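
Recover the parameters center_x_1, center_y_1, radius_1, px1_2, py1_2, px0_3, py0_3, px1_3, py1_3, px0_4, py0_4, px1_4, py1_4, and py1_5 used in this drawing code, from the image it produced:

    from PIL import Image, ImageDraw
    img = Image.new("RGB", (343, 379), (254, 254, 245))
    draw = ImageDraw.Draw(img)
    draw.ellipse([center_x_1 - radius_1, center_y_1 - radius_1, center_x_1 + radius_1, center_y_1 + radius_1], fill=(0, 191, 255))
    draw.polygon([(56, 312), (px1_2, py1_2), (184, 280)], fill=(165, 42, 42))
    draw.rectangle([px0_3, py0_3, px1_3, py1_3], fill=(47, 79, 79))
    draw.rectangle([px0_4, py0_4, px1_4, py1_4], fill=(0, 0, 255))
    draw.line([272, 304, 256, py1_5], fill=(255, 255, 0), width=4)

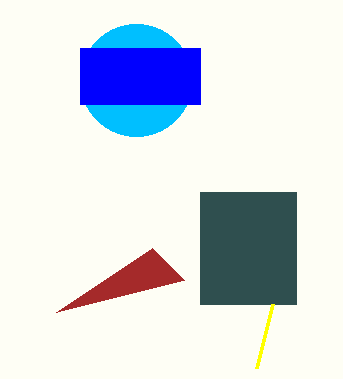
center_x_1 = 136, center_y_1 = 80, radius_1 = 56, px1_2 = 152, py1_2 = 248, px0_3 = 200, py0_3 = 192, px1_3 = 296, py1_3 = 304, px0_4 = 80, py0_4 = 48, px1_4 = 200, py1_4 = 104, py1_5 = 368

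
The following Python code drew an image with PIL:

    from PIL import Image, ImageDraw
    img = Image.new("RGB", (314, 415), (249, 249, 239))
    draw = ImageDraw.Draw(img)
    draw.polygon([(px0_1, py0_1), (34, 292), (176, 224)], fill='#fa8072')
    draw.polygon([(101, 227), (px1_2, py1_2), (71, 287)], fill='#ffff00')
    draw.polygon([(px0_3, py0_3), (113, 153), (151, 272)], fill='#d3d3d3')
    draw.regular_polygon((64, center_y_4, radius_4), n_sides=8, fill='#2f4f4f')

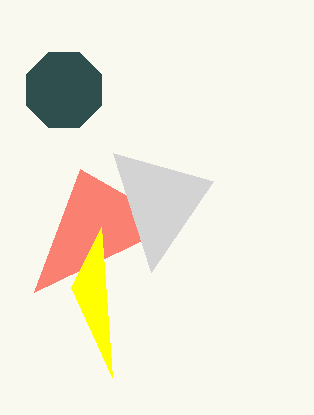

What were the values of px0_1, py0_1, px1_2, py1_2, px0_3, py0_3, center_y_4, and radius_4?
px0_1 = 80, py0_1 = 169, px1_2 = 112, py1_2 = 377, px0_3 = 213, py0_3 = 181, center_y_4 = 90, radius_4 = 41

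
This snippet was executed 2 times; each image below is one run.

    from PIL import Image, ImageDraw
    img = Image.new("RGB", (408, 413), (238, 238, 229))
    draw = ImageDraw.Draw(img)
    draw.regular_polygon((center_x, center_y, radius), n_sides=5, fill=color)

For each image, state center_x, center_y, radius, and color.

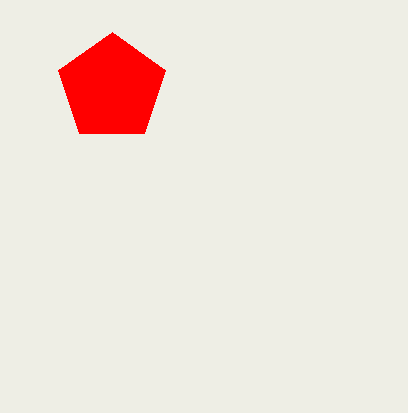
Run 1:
center_x = 112
center_y = 88
radius = 56
color = 'red'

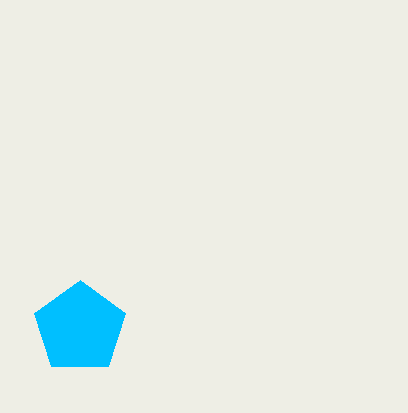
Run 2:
center_x = 80; center_y = 328; radius = 48; color = 'deepskyblue'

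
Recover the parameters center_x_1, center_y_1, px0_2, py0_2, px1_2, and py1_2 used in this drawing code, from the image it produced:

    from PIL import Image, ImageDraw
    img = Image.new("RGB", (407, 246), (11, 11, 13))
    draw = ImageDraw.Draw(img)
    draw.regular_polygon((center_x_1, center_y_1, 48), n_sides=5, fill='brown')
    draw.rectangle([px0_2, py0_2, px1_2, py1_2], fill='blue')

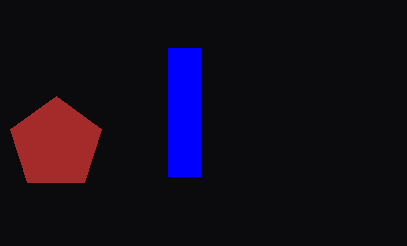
center_x_1 = 56
center_y_1 = 144
px0_2 = 168
py0_2 = 48
px1_2 = 200
py1_2 = 176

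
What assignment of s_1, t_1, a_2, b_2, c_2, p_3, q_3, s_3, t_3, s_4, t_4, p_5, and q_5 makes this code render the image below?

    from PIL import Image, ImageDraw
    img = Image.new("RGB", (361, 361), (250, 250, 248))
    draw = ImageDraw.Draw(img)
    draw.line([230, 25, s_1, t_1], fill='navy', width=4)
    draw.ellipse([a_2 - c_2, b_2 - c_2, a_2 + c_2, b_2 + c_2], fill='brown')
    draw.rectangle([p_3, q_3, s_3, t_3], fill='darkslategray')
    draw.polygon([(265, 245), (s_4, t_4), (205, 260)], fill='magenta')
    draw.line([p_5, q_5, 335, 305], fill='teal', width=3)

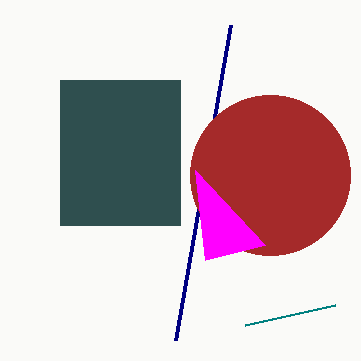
s_1 = 175; t_1 = 340; a_2 = 270; b_2 = 175; c_2 = 80; p_3 = 60; q_3 = 80; s_3 = 180; t_3 = 225; s_4 = 195; t_4 = 170; p_5 = 245; q_5 = 325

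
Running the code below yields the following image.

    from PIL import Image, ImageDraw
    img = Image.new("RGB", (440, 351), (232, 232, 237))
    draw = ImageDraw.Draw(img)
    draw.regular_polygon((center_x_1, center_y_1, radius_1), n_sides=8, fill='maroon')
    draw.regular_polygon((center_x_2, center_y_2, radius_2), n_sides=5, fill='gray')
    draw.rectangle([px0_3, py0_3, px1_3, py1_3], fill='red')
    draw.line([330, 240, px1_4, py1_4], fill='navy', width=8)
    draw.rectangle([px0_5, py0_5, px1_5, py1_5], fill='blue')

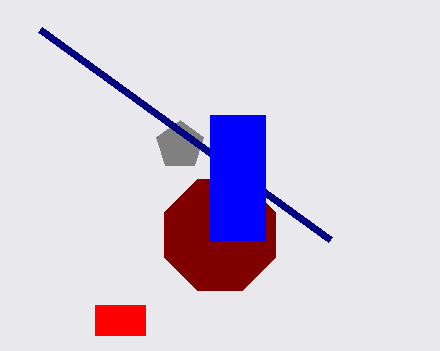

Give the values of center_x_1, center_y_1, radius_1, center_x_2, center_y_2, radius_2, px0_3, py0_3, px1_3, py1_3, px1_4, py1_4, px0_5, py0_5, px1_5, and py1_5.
center_x_1 = 220; center_y_1 = 235; radius_1 = 60; center_x_2 = 180; center_y_2 = 145; radius_2 = 25; px0_3 = 95; py0_3 = 305; px1_3 = 145; py1_3 = 335; px1_4 = 40; py1_4 = 30; px0_5 = 210; py0_5 = 115; px1_5 = 265; py1_5 = 240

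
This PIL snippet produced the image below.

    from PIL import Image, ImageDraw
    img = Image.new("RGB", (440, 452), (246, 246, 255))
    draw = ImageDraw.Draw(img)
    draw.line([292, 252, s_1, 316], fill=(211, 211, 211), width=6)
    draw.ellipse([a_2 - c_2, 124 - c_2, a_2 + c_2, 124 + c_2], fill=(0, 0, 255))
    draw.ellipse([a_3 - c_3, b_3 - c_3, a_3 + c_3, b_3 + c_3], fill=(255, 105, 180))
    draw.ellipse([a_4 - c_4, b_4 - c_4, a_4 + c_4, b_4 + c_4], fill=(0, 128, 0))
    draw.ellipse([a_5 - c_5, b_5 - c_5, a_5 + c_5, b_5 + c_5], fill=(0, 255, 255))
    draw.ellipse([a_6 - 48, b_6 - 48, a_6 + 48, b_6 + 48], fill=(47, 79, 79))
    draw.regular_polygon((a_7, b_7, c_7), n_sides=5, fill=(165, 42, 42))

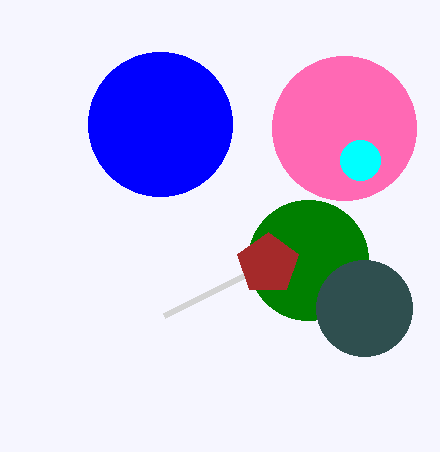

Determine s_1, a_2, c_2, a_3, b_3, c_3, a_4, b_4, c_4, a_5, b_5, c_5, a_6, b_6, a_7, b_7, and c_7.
s_1 = 164, a_2 = 160, c_2 = 72, a_3 = 344, b_3 = 128, c_3 = 72, a_4 = 308, b_4 = 260, c_4 = 60, a_5 = 360, b_5 = 160, c_5 = 20, a_6 = 364, b_6 = 308, a_7 = 268, b_7 = 264, c_7 = 32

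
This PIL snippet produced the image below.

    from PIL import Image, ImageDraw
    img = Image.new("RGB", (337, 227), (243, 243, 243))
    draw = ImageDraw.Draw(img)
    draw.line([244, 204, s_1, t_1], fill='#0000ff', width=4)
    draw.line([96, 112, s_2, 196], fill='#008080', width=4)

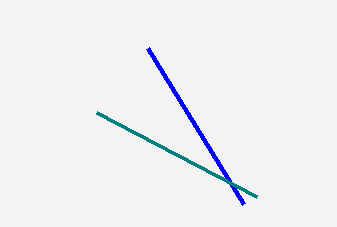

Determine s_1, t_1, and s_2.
s_1 = 148
t_1 = 48
s_2 = 256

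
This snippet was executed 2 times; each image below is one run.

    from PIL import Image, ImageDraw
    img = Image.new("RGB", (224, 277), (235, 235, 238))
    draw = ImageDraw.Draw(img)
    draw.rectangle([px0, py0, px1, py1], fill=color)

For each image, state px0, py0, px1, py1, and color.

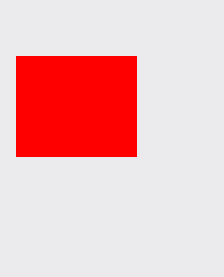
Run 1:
px0 = 16; py0 = 56; px1 = 136; py1 = 156; color = 'red'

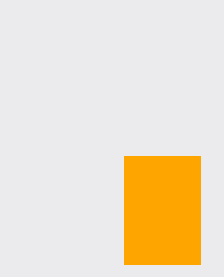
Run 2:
px0 = 124, py0 = 156, px1 = 200, py1 = 264, color = 'orange'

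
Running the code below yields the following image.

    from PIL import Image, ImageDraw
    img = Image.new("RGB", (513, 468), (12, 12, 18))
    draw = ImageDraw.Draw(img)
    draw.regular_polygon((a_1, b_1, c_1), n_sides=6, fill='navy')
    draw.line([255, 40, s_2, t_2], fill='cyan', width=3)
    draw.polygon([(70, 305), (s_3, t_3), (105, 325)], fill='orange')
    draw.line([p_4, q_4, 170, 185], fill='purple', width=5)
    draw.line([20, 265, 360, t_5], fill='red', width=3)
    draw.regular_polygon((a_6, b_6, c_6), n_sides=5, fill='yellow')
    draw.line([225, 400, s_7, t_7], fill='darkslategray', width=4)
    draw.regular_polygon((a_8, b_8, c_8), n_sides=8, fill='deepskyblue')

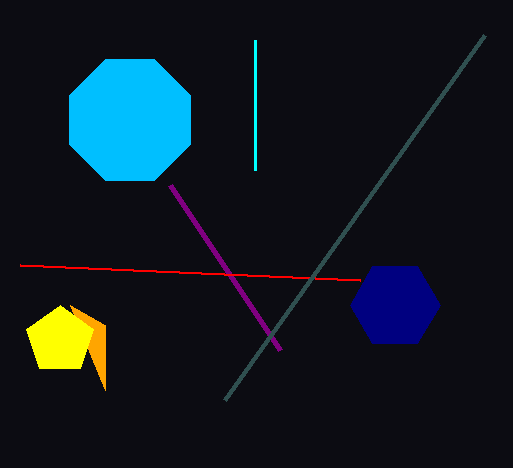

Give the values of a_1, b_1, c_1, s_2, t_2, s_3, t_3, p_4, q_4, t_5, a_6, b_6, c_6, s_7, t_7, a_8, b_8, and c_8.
a_1 = 395
b_1 = 305
c_1 = 45
s_2 = 255
t_2 = 170
s_3 = 105
t_3 = 390
p_4 = 280
q_4 = 350
t_5 = 280
a_6 = 60
b_6 = 340
c_6 = 35
s_7 = 485
t_7 = 35
a_8 = 130
b_8 = 120
c_8 = 65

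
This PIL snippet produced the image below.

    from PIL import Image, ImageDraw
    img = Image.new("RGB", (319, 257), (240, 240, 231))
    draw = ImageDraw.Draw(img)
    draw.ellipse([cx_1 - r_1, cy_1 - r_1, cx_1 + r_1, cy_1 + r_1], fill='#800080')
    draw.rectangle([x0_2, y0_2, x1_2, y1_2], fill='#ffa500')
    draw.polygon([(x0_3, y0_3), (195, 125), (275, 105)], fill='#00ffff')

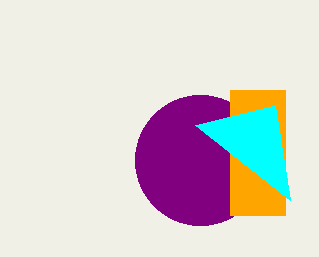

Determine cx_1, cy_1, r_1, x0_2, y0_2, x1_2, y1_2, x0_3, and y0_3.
cx_1 = 200
cy_1 = 160
r_1 = 65
x0_2 = 230
y0_2 = 90
x1_2 = 285
y1_2 = 215
x0_3 = 290
y0_3 = 200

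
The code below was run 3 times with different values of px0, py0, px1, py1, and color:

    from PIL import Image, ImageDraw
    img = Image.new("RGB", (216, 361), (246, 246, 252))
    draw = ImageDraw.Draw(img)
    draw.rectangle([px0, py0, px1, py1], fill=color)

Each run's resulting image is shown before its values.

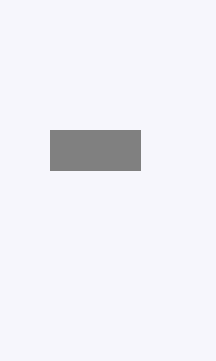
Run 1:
px0 = 50, py0 = 130, px1 = 140, py1 = 170, color = 'gray'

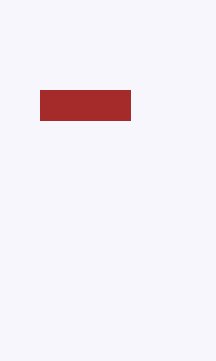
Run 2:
px0 = 40, py0 = 90, px1 = 130, py1 = 120, color = 'brown'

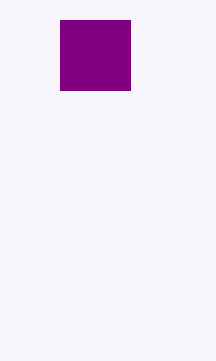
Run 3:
px0 = 60; py0 = 20; px1 = 130; py1 = 90; color = 'purple'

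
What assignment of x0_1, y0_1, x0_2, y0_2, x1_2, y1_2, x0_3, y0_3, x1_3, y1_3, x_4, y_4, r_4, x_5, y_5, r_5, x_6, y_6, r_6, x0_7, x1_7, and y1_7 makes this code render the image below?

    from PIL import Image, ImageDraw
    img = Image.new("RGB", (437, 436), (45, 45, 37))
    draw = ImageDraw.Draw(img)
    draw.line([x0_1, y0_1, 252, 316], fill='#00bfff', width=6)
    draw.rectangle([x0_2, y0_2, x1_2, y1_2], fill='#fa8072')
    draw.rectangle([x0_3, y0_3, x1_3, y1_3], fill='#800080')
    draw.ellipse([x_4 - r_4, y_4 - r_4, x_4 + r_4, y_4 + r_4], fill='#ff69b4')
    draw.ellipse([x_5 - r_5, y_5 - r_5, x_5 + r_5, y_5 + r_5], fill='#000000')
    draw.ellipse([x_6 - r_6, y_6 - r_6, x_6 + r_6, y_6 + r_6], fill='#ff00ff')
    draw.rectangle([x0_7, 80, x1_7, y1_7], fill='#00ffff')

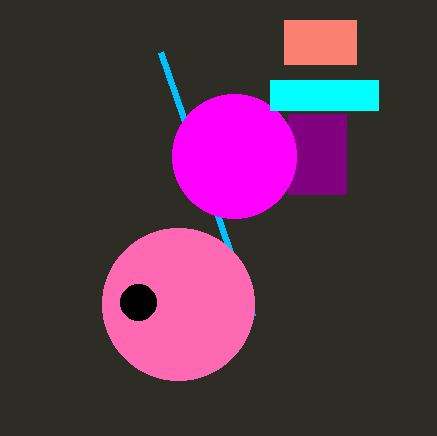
x0_1 = 160, y0_1 = 52, x0_2 = 284, y0_2 = 20, x1_2 = 356, y1_2 = 64, x0_3 = 288, y0_3 = 114, x1_3 = 346, y1_3 = 194, x_4 = 178, y_4 = 304, r_4 = 76, x_5 = 138, y_5 = 302, r_5 = 18, x_6 = 234, y_6 = 156, r_6 = 62, x0_7 = 270, x1_7 = 378, y1_7 = 110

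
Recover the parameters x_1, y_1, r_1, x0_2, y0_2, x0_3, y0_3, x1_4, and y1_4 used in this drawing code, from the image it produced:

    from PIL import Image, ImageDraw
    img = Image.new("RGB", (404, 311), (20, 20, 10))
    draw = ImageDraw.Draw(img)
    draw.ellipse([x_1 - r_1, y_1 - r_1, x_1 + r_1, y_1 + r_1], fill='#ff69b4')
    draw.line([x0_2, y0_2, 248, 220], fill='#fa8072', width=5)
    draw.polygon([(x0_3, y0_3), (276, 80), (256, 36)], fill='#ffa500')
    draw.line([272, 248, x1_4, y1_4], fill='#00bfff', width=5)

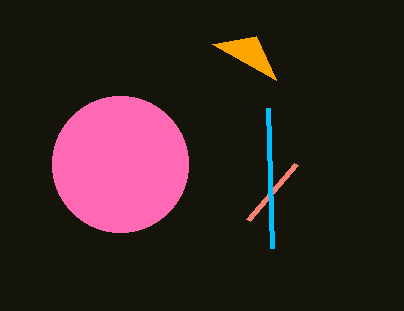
x_1 = 120, y_1 = 164, r_1 = 68, x0_2 = 296, y0_2 = 164, x0_3 = 212, y0_3 = 44, x1_4 = 268, y1_4 = 108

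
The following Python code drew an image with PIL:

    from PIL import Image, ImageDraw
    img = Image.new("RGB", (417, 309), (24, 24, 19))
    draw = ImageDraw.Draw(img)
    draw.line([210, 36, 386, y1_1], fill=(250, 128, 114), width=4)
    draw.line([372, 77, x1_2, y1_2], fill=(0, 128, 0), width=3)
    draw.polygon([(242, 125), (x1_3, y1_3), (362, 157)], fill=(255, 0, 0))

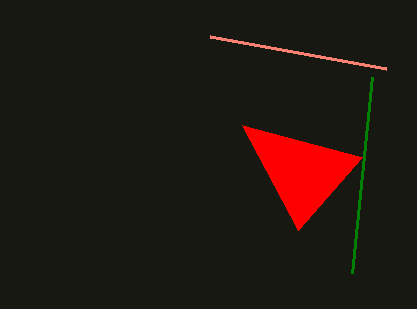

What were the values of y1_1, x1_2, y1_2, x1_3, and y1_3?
y1_1 = 68
x1_2 = 352
y1_2 = 273
x1_3 = 298
y1_3 = 230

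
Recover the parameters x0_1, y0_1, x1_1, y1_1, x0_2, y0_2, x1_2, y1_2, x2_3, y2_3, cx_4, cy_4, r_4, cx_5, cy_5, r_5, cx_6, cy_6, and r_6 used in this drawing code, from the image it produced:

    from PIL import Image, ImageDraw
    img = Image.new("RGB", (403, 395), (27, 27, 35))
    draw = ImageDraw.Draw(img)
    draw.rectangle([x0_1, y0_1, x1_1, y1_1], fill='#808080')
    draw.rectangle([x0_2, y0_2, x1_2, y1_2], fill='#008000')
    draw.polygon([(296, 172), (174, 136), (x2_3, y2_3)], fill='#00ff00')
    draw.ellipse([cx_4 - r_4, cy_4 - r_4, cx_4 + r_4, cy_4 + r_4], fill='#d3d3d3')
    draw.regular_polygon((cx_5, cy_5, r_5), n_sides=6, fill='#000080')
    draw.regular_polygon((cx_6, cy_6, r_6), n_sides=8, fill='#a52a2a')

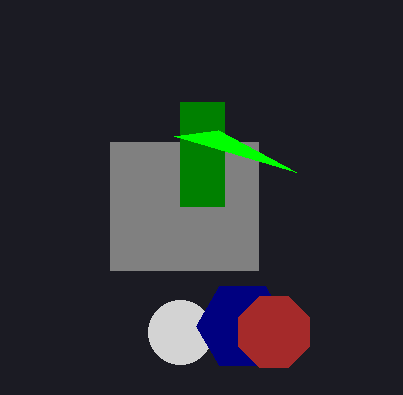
x0_1 = 110
y0_1 = 142
x1_1 = 258
y1_1 = 270
x0_2 = 180
y0_2 = 102
x1_2 = 224
y1_2 = 206
x2_3 = 218
y2_3 = 130
cx_4 = 180
cy_4 = 332
r_4 = 32
cx_5 = 242
cy_5 = 326
r_5 = 46
cx_6 = 274
cy_6 = 332
r_6 = 38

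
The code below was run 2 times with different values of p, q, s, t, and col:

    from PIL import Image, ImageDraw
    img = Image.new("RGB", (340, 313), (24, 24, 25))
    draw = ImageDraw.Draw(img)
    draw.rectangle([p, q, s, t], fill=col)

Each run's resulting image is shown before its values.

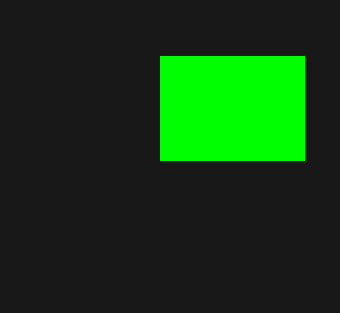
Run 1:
p = 160, q = 56, s = 304, t = 160, col = 'lime'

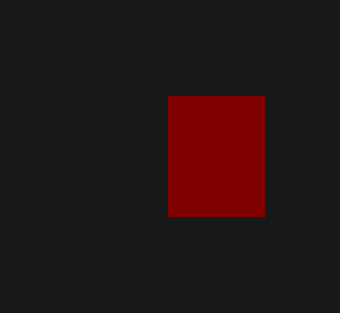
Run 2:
p = 168
q = 96
s = 264
t = 216
col = 'maroon'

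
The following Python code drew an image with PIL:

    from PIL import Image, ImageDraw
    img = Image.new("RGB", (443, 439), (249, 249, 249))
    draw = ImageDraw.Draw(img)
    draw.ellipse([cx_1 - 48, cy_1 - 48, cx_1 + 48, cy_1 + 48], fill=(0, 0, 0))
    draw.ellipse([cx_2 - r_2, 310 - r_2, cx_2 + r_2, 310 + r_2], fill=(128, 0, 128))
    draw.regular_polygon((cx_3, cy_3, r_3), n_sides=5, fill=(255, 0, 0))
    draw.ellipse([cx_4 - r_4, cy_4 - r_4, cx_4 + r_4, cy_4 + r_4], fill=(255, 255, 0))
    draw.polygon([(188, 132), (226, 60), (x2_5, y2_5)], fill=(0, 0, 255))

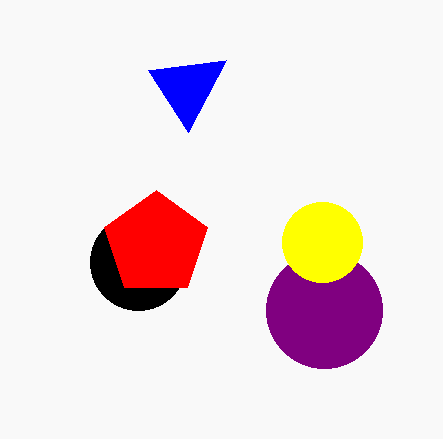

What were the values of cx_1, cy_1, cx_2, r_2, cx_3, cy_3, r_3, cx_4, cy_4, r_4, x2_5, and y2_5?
cx_1 = 138
cy_1 = 262
cx_2 = 324
r_2 = 58
cx_3 = 156
cy_3 = 244
r_3 = 54
cx_4 = 322
cy_4 = 242
r_4 = 40
x2_5 = 148
y2_5 = 70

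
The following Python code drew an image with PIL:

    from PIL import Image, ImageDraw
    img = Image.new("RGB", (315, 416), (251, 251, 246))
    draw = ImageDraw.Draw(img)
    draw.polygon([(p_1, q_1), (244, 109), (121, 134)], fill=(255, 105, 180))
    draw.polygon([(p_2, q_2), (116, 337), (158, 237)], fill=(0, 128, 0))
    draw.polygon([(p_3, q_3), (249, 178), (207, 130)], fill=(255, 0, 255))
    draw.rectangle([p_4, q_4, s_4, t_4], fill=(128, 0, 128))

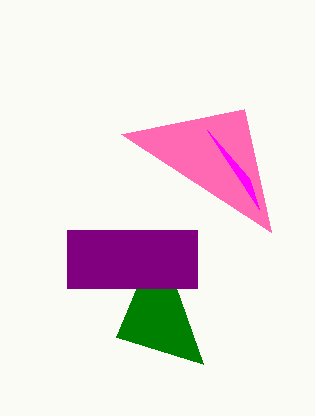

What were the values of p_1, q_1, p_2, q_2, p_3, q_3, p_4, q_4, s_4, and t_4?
p_1 = 271
q_1 = 232
p_2 = 203
q_2 = 364
p_3 = 259
q_3 = 209
p_4 = 67
q_4 = 230
s_4 = 197
t_4 = 288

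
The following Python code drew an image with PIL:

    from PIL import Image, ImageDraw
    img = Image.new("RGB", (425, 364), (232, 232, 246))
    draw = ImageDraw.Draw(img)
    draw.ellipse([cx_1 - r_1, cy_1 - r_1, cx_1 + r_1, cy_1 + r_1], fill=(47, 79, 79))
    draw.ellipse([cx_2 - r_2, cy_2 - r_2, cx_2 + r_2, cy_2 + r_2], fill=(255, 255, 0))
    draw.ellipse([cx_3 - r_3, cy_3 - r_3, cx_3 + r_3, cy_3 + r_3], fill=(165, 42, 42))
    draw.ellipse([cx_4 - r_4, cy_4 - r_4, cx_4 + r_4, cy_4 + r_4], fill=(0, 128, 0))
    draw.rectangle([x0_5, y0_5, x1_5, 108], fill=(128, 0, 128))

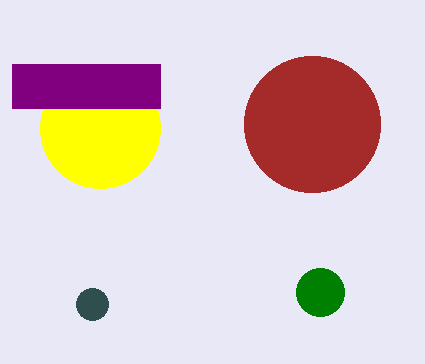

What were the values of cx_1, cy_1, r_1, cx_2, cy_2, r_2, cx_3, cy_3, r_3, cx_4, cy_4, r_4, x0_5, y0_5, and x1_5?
cx_1 = 92, cy_1 = 304, r_1 = 16, cx_2 = 100, cy_2 = 128, r_2 = 60, cx_3 = 312, cy_3 = 124, r_3 = 68, cx_4 = 320, cy_4 = 292, r_4 = 24, x0_5 = 12, y0_5 = 64, x1_5 = 160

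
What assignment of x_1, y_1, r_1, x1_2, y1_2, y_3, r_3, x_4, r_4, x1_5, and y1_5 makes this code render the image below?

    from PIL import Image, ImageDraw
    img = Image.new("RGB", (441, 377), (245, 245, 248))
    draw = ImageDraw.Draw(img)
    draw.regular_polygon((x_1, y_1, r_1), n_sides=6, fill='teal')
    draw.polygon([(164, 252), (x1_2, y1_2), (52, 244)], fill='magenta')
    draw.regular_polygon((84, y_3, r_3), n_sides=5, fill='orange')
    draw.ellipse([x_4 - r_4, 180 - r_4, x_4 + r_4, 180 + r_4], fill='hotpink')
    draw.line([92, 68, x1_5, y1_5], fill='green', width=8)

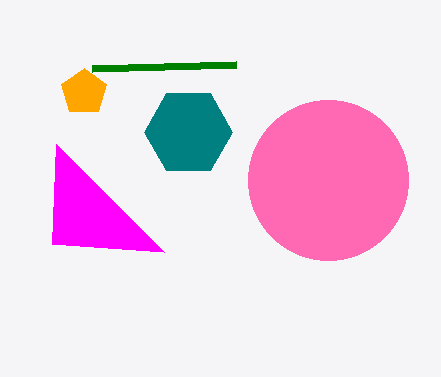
x_1 = 188, y_1 = 132, r_1 = 44, x1_2 = 56, y1_2 = 144, y_3 = 92, r_3 = 24, x_4 = 328, r_4 = 80, x1_5 = 236, y1_5 = 64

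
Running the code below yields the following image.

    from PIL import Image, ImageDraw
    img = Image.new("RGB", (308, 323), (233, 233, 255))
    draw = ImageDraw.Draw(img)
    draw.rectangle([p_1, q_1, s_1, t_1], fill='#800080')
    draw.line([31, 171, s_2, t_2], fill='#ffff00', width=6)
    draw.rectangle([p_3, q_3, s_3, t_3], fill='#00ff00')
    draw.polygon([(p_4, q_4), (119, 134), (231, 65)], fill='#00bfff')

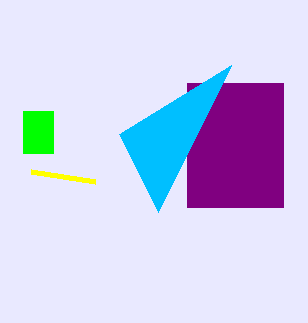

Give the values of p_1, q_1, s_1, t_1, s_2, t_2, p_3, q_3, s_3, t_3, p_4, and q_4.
p_1 = 187, q_1 = 83, s_1 = 283, t_1 = 207, s_2 = 95, t_2 = 181, p_3 = 23, q_3 = 111, s_3 = 53, t_3 = 153, p_4 = 158, q_4 = 212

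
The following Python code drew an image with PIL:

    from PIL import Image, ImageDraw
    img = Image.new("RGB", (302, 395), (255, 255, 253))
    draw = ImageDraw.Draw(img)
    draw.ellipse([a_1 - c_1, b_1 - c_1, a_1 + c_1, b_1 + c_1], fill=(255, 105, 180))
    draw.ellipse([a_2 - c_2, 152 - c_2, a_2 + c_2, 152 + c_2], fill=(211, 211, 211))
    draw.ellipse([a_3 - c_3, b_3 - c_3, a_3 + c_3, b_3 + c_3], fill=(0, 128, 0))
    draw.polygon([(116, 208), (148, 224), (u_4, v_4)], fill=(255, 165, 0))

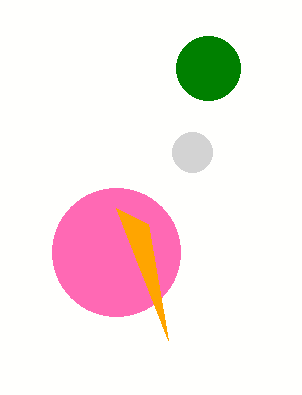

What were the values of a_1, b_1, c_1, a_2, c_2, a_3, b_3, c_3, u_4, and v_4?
a_1 = 116, b_1 = 252, c_1 = 64, a_2 = 192, c_2 = 20, a_3 = 208, b_3 = 68, c_3 = 32, u_4 = 168, v_4 = 340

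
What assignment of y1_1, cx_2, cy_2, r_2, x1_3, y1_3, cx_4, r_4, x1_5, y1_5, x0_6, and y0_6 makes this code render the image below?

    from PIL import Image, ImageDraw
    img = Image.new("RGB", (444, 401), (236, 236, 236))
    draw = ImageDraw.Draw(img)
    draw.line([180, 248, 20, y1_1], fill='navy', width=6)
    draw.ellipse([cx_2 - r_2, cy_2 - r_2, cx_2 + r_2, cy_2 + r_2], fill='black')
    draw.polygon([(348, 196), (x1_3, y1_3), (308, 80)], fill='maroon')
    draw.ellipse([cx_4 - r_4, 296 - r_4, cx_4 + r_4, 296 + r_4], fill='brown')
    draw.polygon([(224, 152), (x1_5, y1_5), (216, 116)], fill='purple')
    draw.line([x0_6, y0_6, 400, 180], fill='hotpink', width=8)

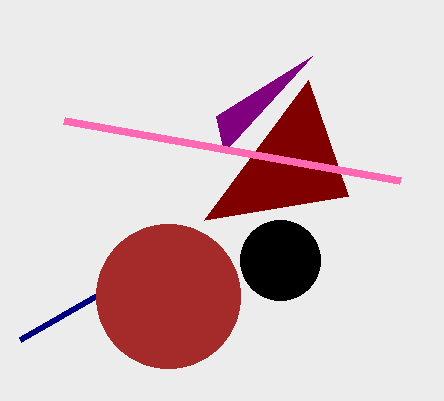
y1_1 = 340; cx_2 = 280; cy_2 = 260; r_2 = 40; x1_3 = 204; y1_3 = 220; cx_4 = 168; r_4 = 72; x1_5 = 312; y1_5 = 56; x0_6 = 64; y0_6 = 120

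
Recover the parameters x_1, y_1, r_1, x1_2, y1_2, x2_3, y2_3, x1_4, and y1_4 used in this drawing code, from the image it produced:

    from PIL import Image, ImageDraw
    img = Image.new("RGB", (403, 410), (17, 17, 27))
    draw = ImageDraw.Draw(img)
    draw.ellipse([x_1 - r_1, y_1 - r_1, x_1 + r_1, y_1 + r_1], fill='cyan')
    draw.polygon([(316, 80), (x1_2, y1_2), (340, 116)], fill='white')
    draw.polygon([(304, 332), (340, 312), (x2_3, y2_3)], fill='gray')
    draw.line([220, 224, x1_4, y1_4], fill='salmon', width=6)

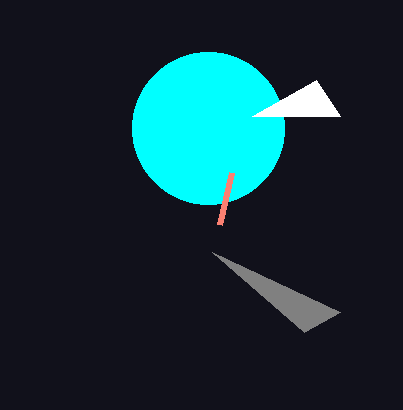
x_1 = 208, y_1 = 128, r_1 = 76, x1_2 = 252, y1_2 = 116, x2_3 = 212, y2_3 = 252, x1_4 = 232, y1_4 = 172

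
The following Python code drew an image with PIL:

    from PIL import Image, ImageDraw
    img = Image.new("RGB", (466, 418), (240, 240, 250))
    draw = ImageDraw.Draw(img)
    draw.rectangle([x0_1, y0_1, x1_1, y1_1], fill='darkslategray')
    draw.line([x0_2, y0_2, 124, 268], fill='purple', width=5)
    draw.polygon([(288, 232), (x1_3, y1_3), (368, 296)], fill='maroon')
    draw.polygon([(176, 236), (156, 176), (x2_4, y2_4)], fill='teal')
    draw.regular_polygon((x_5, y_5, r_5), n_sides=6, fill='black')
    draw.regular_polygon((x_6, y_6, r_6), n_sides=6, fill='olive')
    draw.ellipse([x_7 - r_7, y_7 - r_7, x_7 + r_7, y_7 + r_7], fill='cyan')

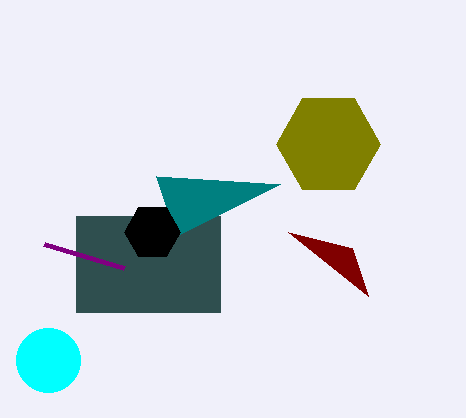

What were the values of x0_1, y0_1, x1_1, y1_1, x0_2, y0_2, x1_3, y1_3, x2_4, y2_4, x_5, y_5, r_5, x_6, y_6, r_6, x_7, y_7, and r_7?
x0_1 = 76
y0_1 = 216
x1_1 = 220
y1_1 = 312
x0_2 = 44
y0_2 = 244
x1_3 = 352
y1_3 = 248
x2_4 = 280
y2_4 = 184
x_5 = 152
y_5 = 232
r_5 = 28
x_6 = 328
y_6 = 144
r_6 = 52
x_7 = 48
y_7 = 360
r_7 = 32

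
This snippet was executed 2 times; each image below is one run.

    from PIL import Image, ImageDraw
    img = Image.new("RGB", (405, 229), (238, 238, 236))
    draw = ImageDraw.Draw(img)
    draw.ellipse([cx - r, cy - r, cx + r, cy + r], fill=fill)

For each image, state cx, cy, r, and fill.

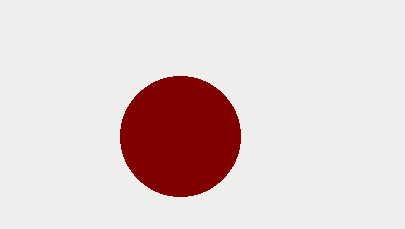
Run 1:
cx = 180
cy = 136
r = 60
fill = 'maroon'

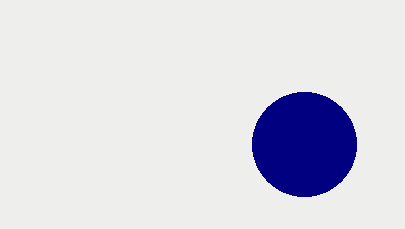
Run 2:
cx = 304
cy = 144
r = 52
fill = 'navy'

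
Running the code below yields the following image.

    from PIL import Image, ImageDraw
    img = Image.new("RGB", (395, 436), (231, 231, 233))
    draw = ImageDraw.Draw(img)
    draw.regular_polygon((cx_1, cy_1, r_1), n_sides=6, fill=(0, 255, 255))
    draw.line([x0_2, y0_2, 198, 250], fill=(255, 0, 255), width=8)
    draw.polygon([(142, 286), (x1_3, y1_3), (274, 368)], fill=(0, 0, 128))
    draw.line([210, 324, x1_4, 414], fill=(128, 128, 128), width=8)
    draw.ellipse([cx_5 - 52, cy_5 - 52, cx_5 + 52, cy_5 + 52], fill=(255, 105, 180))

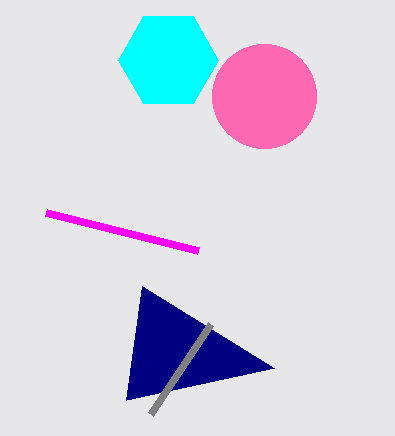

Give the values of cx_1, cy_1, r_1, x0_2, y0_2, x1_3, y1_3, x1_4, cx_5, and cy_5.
cx_1 = 168; cy_1 = 60; r_1 = 50; x0_2 = 46; y0_2 = 212; x1_3 = 126; y1_3 = 400; x1_4 = 150; cx_5 = 264; cy_5 = 96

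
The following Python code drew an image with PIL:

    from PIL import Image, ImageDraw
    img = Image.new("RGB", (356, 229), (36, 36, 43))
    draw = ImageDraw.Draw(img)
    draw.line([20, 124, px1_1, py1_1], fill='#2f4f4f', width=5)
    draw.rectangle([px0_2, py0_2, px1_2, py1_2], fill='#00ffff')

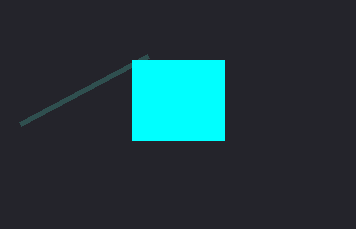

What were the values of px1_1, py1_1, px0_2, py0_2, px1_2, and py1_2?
px1_1 = 148; py1_1 = 56; px0_2 = 132; py0_2 = 60; px1_2 = 224; py1_2 = 140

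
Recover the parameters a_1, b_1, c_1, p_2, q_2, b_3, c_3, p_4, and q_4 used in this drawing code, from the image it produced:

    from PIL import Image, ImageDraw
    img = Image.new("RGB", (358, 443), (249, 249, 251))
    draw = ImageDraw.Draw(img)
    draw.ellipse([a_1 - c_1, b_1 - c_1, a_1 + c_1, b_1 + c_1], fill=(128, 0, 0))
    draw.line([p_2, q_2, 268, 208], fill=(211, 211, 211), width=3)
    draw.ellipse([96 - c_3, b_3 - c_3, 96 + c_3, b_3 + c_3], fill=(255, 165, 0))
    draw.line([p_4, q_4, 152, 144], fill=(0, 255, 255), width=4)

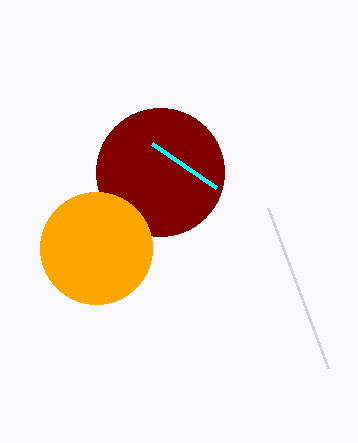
a_1 = 160, b_1 = 172, c_1 = 64, p_2 = 328, q_2 = 368, b_3 = 248, c_3 = 56, p_4 = 216, q_4 = 188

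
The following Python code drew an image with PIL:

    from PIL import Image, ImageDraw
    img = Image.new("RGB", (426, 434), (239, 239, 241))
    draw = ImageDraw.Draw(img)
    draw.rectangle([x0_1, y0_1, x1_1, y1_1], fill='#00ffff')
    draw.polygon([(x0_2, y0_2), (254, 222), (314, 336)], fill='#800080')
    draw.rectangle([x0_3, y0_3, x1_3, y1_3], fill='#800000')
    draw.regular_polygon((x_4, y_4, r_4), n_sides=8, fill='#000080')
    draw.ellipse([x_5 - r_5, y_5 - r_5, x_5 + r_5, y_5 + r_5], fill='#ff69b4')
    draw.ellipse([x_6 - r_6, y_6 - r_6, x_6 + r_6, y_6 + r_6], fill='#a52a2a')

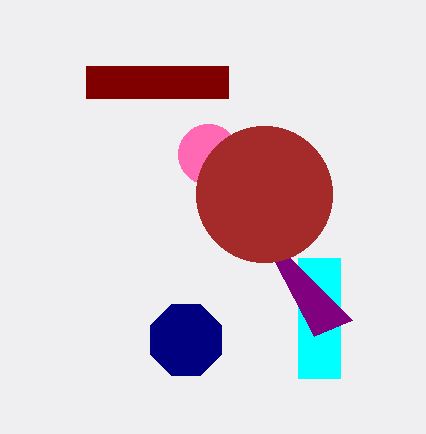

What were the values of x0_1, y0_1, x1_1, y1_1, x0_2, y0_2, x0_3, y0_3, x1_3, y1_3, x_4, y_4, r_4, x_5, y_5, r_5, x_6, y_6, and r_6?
x0_1 = 298
y0_1 = 258
x1_1 = 340
y1_1 = 378
x0_2 = 352
y0_2 = 320
x0_3 = 86
y0_3 = 66
x1_3 = 228
y1_3 = 98
x_4 = 186
y_4 = 340
r_4 = 38
x_5 = 208
y_5 = 154
r_5 = 30
x_6 = 264
y_6 = 194
r_6 = 68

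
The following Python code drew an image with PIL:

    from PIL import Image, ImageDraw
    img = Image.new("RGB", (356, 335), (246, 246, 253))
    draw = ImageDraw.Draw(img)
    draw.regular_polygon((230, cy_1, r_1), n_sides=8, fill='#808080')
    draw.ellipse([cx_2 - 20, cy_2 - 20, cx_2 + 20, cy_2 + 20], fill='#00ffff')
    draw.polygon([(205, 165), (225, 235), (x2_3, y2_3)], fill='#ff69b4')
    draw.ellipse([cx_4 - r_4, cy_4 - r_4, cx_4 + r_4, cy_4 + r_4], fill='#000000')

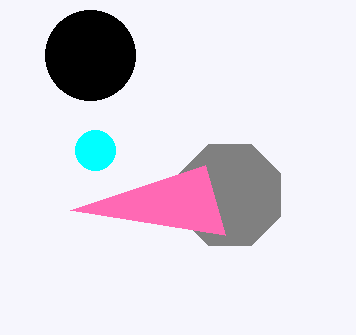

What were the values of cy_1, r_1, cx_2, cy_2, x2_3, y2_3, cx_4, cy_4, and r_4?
cy_1 = 195; r_1 = 55; cx_2 = 95; cy_2 = 150; x2_3 = 70; y2_3 = 210; cx_4 = 90; cy_4 = 55; r_4 = 45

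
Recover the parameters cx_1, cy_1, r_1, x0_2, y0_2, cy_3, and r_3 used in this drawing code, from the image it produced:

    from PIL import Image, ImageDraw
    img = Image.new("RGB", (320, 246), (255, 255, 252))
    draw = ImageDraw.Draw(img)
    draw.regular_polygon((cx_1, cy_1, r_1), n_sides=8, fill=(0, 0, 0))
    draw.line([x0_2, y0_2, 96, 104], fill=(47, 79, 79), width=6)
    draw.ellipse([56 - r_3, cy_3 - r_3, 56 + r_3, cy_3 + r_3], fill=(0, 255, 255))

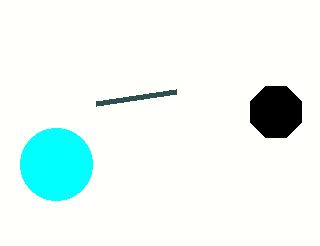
cx_1 = 276
cy_1 = 112
r_1 = 28
x0_2 = 176
y0_2 = 92
cy_3 = 164
r_3 = 36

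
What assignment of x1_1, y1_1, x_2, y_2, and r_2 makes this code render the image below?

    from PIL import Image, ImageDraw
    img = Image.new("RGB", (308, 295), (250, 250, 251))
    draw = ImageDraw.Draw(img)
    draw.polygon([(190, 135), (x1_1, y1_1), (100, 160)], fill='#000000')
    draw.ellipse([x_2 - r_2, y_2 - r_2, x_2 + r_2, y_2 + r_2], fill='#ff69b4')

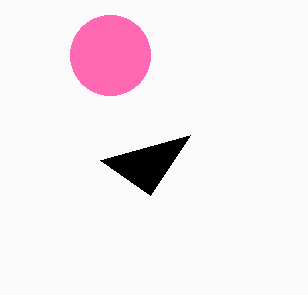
x1_1 = 150; y1_1 = 195; x_2 = 110; y_2 = 55; r_2 = 40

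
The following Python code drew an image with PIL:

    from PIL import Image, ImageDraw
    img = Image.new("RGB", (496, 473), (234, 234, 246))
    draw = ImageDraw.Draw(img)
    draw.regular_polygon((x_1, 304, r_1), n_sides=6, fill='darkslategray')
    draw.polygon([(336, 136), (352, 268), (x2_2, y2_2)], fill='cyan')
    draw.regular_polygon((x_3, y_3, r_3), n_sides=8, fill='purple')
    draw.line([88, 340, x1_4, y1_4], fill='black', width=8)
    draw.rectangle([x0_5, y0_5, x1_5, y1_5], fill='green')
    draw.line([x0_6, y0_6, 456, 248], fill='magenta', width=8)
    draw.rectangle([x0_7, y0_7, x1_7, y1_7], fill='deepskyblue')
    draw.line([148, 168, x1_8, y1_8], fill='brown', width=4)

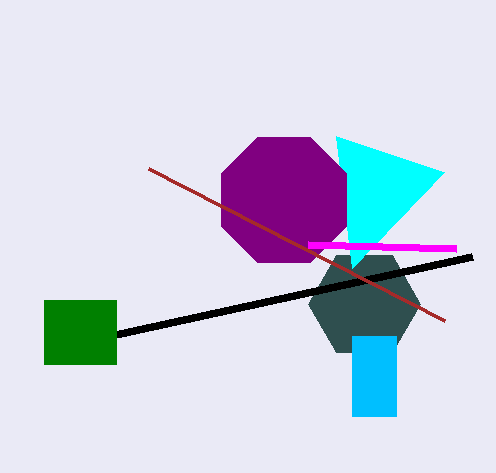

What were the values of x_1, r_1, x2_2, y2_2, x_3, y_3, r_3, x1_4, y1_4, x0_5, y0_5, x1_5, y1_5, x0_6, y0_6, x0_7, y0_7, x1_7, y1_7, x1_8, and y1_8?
x_1 = 364; r_1 = 56; x2_2 = 444; y2_2 = 172; x_3 = 284; y_3 = 200; r_3 = 68; x1_4 = 472; y1_4 = 256; x0_5 = 44; y0_5 = 300; x1_5 = 116; y1_5 = 364; x0_6 = 308; y0_6 = 244; x0_7 = 352; y0_7 = 336; x1_7 = 396; y1_7 = 416; x1_8 = 444; y1_8 = 320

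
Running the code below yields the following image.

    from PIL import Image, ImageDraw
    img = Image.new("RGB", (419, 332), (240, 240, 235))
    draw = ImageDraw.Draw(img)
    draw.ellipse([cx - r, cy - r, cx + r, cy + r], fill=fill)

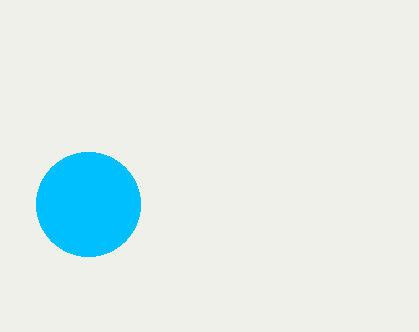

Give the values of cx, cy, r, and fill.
cx = 88, cy = 204, r = 52, fill = 'deepskyblue'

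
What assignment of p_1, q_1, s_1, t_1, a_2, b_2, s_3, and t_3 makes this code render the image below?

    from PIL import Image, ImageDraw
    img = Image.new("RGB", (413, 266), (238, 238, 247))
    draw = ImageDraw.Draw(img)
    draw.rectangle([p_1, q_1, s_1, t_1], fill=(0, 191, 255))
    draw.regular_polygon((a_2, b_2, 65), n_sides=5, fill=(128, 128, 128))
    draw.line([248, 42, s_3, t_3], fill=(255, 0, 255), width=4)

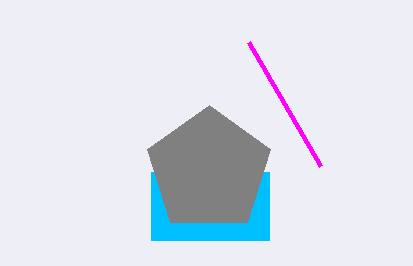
p_1 = 151, q_1 = 172, s_1 = 269, t_1 = 240, a_2 = 209, b_2 = 170, s_3 = 320, t_3 = 166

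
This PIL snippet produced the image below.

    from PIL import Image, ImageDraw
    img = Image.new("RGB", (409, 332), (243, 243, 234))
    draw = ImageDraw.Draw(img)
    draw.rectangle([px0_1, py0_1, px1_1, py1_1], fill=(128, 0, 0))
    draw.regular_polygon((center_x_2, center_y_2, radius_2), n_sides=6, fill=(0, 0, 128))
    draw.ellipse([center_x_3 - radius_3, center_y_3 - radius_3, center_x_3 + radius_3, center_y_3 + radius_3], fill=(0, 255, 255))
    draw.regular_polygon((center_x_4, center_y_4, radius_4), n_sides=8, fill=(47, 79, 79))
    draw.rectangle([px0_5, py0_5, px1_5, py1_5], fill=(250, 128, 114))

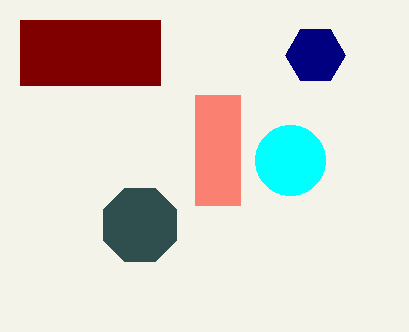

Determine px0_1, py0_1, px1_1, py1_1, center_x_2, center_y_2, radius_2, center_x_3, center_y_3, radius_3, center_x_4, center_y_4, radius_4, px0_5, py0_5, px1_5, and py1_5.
px0_1 = 20; py0_1 = 20; px1_1 = 160; py1_1 = 85; center_x_2 = 315; center_y_2 = 55; radius_2 = 30; center_x_3 = 290; center_y_3 = 160; radius_3 = 35; center_x_4 = 140; center_y_4 = 225; radius_4 = 40; px0_5 = 195; py0_5 = 95; px1_5 = 240; py1_5 = 205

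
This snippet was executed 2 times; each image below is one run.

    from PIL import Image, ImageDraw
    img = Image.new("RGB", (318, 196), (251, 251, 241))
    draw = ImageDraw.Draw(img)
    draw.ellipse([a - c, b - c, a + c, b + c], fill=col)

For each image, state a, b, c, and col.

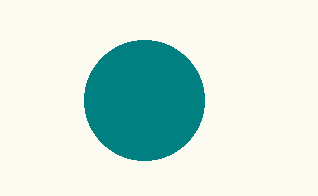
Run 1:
a = 144, b = 100, c = 60, col = 'teal'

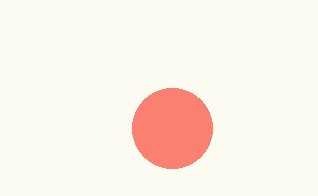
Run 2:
a = 172
b = 128
c = 40
col = 'salmon'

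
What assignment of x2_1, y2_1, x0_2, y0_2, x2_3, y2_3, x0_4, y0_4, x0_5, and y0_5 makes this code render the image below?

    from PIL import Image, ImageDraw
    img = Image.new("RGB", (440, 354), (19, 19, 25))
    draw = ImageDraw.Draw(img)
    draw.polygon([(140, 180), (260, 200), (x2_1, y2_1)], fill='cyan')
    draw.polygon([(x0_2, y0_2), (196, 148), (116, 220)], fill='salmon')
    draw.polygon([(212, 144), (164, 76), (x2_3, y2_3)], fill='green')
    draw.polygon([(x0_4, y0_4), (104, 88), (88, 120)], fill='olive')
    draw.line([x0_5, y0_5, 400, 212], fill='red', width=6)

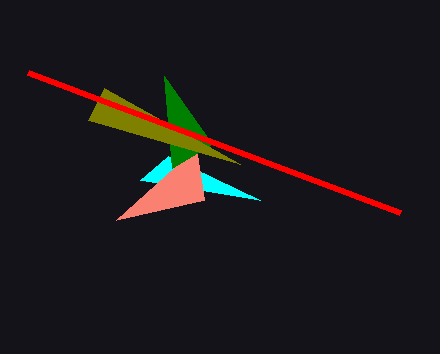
x2_1 = 168; y2_1 = 156; x0_2 = 204; y0_2 = 200; x2_3 = 172; y2_3 = 168; x0_4 = 240; y0_4 = 164; x0_5 = 28; y0_5 = 72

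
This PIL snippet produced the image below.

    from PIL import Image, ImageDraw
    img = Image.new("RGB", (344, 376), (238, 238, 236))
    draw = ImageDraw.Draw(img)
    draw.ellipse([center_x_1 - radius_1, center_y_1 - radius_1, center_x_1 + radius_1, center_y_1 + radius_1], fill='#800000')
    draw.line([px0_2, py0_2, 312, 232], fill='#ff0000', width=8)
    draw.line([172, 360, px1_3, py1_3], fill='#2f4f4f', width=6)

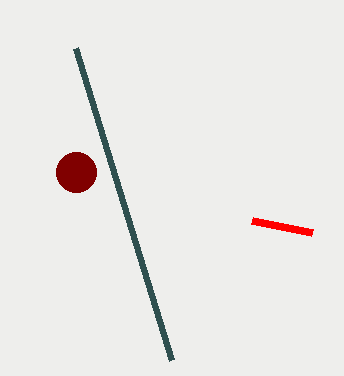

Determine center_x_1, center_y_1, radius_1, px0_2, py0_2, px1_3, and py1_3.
center_x_1 = 76, center_y_1 = 172, radius_1 = 20, px0_2 = 252, py0_2 = 220, px1_3 = 76, py1_3 = 48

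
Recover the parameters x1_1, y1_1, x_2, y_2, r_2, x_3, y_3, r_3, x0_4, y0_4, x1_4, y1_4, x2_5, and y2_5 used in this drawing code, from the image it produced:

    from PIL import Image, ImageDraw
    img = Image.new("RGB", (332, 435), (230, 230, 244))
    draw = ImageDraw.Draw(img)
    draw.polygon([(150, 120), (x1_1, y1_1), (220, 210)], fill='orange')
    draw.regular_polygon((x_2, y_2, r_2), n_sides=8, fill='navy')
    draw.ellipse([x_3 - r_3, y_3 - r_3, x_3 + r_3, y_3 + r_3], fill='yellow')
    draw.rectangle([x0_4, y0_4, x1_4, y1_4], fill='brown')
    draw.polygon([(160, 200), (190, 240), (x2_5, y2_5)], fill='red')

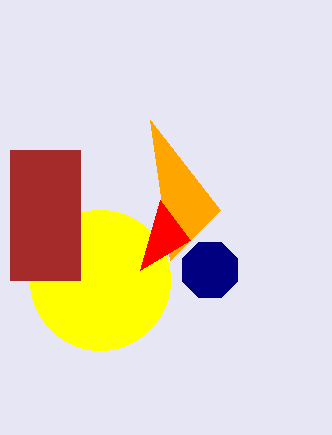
x1_1 = 170, y1_1 = 260, x_2 = 210, y_2 = 270, r_2 = 30, x_3 = 100, y_3 = 280, r_3 = 70, x0_4 = 10, y0_4 = 150, x1_4 = 80, y1_4 = 280, x2_5 = 140, y2_5 = 270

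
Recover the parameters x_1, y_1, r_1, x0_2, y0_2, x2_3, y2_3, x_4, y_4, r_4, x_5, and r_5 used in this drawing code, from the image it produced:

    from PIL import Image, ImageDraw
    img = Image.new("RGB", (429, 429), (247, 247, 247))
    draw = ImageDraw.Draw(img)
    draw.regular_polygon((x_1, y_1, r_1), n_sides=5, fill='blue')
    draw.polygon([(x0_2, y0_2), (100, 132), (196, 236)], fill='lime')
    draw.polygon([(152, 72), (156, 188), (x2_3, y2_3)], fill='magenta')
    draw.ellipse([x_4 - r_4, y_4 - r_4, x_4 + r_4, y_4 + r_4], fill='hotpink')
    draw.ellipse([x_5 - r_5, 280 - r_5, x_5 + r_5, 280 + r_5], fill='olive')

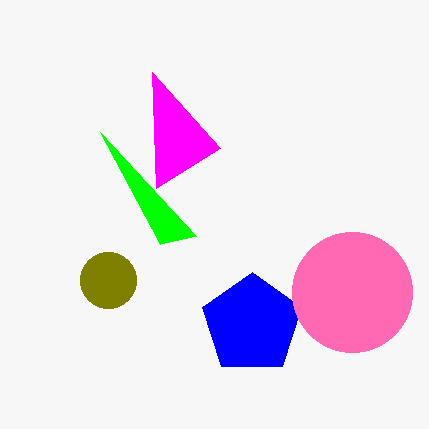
x_1 = 252, y_1 = 324, r_1 = 52, x0_2 = 160, y0_2 = 244, x2_3 = 220, y2_3 = 148, x_4 = 352, y_4 = 292, r_4 = 60, x_5 = 108, r_5 = 28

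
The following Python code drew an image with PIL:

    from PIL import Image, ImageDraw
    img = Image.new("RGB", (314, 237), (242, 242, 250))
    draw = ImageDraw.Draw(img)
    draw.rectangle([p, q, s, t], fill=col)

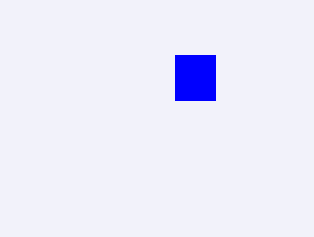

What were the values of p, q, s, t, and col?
p = 175, q = 55, s = 215, t = 100, col = 'blue'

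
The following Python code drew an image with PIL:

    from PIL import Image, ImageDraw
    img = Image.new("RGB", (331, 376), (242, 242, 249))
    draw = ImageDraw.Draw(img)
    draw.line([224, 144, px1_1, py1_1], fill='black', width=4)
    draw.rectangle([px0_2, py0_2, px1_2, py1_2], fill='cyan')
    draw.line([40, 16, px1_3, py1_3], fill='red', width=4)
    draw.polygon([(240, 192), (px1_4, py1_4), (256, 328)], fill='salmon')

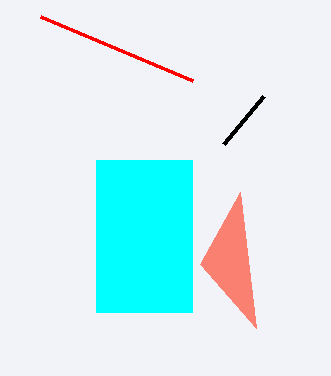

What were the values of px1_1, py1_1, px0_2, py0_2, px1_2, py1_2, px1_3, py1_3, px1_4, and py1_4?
px1_1 = 264; py1_1 = 96; px0_2 = 96; py0_2 = 160; px1_2 = 192; py1_2 = 312; px1_3 = 192; py1_3 = 80; px1_4 = 200; py1_4 = 264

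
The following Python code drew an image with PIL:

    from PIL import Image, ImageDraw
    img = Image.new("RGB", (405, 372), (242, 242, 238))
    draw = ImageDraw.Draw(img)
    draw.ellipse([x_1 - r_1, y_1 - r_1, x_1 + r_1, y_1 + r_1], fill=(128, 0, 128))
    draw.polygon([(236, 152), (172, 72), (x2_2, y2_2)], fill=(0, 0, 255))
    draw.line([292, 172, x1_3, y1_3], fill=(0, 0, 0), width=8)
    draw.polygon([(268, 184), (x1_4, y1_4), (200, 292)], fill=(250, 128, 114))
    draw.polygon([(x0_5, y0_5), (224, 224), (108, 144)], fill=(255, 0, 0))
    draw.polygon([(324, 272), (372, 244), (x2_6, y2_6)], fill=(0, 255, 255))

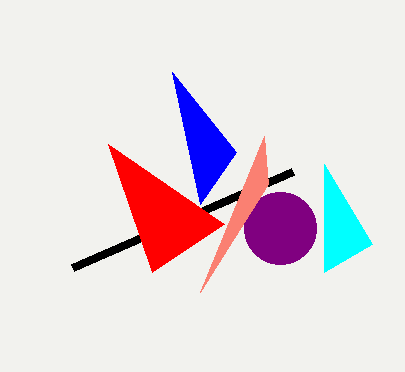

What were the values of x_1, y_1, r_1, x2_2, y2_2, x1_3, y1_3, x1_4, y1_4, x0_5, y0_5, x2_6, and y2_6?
x_1 = 280; y_1 = 228; r_1 = 36; x2_2 = 200; y2_2 = 204; x1_3 = 72; y1_3 = 268; x1_4 = 264; y1_4 = 136; x0_5 = 152; y0_5 = 272; x2_6 = 324; y2_6 = 164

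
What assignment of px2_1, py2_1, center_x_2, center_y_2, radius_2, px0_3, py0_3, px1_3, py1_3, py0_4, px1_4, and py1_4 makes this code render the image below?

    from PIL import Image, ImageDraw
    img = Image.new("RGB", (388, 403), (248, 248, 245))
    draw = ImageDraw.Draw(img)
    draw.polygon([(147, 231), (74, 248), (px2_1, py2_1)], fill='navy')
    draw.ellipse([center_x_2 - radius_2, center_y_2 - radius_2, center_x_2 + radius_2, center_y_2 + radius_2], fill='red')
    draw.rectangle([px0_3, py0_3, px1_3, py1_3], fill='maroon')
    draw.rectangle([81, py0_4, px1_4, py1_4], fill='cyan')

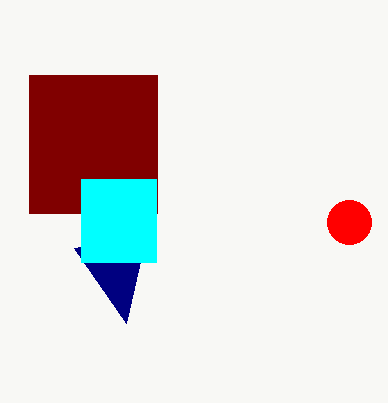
px2_1 = 126
py2_1 = 323
center_x_2 = 349
center_y_2 = 222
radius_2 = 22
px0_3 = 29
py0_3 = 75
px1_3 = 157
py1_3 = 213
py0_4 = 179
px1_4 = 156
py1_4 = 262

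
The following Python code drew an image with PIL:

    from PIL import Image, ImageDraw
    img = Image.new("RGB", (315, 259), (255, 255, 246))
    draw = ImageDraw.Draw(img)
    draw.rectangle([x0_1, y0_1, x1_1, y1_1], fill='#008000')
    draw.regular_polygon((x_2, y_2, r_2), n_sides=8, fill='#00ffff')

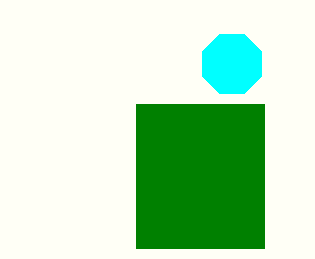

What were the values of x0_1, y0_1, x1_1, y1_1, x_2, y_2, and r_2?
x0_1 = 136
y0_1 = 104
x1_1 = 264
y1_1 = 248
x_2 = 232
y_2 = 64
r_2 = 32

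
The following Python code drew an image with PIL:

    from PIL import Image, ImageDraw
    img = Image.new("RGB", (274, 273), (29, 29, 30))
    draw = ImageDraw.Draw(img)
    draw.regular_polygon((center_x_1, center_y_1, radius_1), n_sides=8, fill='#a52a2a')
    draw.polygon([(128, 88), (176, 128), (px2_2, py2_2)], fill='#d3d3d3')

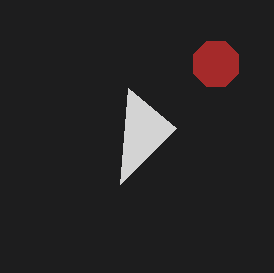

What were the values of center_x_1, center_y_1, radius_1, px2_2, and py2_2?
center_x_1 = 216
center_y_1 = 64
radius_1 = 24
px2_2 = 120
py2_2 = 184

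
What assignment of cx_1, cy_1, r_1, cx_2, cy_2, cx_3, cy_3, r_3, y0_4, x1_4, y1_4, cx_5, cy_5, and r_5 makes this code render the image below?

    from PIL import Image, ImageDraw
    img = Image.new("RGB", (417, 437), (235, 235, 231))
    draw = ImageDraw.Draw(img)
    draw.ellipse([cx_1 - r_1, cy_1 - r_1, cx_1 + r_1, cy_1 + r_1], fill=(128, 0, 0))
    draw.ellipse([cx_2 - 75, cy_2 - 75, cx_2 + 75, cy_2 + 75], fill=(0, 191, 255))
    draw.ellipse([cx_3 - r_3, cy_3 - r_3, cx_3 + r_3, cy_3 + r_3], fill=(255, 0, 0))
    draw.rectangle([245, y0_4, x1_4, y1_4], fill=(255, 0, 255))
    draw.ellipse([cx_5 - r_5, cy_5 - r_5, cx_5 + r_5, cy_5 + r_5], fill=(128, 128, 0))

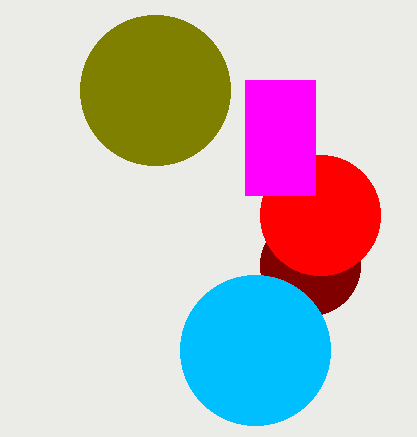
cx_1 = 310; cy_1 = 265; r_1 = 50; cx_2 = 255; cy_2 = 350; cx_3 = 320; cy_3 = 215; r_3 = 60; y0_4 = 80; x1_4 = 315; y1_4 = 195; cx_5 = 155; cy_5 = 90; r_5 = 75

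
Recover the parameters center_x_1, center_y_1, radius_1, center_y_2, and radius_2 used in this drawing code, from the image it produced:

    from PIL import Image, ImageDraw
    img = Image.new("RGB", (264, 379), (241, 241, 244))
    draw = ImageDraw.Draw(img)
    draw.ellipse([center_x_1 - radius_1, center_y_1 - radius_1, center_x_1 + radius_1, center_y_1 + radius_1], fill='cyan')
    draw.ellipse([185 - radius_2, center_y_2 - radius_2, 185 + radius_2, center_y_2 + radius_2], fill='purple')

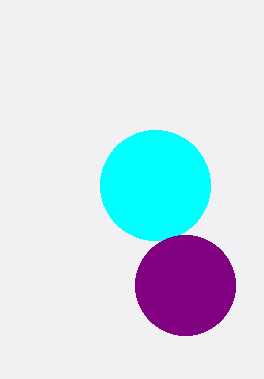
center_x_1 = 155; center_y_1 = 185; radius_1 = 55; center_y_2 = 285; radius_2 = 50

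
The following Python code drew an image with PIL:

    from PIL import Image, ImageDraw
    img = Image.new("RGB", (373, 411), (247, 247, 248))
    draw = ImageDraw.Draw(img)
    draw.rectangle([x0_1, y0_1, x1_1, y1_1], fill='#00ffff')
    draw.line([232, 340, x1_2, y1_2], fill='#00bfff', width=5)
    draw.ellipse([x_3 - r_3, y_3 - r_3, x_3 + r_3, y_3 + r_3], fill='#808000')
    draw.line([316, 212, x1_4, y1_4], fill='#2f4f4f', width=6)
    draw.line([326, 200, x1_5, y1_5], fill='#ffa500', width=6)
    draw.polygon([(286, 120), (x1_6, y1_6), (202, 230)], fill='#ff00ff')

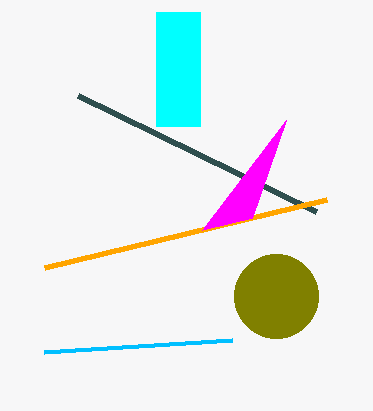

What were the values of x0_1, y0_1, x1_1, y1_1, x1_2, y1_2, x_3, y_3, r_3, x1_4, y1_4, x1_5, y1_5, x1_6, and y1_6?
x0_1 = 156
y0_1 = 12
x1_1 = 200
y1_1 = 126
x1_2 = 44
y1_2 = 352
x_3 = 276
y_3 = 296
r_3 = 42
x1_4 = 78
y1_4 = 96
x1_5 = 44
y1_5 = 268
x1_6 = 252
y1_6 = 218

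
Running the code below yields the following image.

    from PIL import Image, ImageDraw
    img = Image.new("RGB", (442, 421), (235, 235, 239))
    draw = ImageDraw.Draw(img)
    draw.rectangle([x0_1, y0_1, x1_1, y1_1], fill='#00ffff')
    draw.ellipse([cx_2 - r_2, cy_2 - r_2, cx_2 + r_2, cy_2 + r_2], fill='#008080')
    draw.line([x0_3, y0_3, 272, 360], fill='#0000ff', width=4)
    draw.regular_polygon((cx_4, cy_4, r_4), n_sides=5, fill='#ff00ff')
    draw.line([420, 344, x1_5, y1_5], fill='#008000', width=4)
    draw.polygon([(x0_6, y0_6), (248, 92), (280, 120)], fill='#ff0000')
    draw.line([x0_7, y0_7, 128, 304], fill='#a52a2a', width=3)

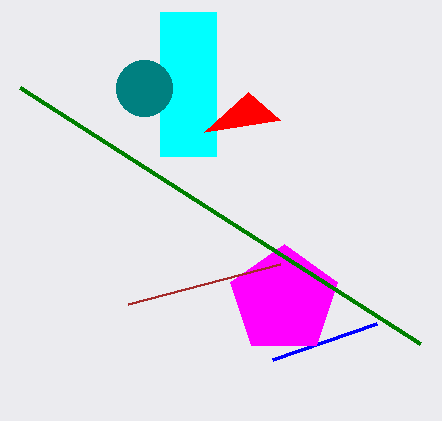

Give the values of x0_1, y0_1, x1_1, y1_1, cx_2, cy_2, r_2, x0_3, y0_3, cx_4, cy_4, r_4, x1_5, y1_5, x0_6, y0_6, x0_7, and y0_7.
x0_1 = 160; y0_1 = 12; x1_1 = 216; y1_1 = 156; cx_2 = 144; cy_2 = 88; r_2 = 28; x0_3 = 376; y0_3 = 324; cx_4 = 284; cy_4 = 300; r_4 = 56; x1_5 = 20; y1_5 = 88; x0_6 = 204; y0_6 = 132; x0_7 = 280; y0_7 = 264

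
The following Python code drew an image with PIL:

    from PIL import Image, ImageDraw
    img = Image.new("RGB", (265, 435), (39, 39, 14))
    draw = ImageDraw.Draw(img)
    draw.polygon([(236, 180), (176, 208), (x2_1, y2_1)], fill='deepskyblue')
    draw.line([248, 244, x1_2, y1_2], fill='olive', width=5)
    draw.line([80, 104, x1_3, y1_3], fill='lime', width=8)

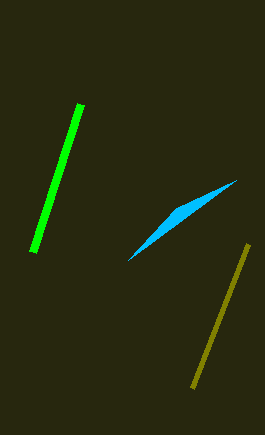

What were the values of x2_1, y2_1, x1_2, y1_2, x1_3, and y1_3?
x2_1 = 128
y2_1 = 260
x1_2 = 192
y1_2 = 388
x1_3 = 32
y1_3 = 252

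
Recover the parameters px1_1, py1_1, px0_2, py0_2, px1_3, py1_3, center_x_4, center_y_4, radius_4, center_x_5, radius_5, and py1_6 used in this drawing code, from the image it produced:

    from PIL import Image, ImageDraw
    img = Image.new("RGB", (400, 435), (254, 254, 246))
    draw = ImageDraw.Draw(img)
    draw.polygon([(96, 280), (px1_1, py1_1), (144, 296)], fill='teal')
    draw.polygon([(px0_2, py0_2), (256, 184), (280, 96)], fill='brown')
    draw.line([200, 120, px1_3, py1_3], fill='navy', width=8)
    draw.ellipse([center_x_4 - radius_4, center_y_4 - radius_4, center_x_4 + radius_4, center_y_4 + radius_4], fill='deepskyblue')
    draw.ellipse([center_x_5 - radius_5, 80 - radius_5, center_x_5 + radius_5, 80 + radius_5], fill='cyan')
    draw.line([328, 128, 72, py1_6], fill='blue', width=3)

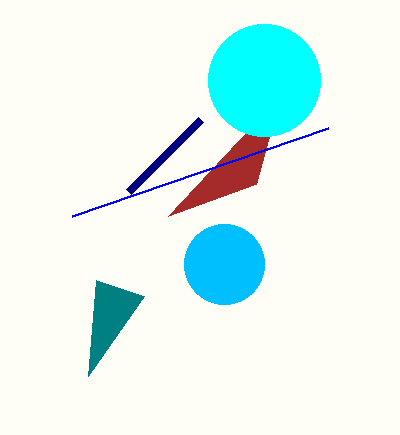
px1_1 = 88
py1_1 = 376
px0_2 = 168
py0_2 = 216
px1_3 = 128
py1_3 = 192
center_x_4 = 224
center_y_4 = 264
radius_4 = 40
center_x_5 = 264
radius_5 = 56
py1_6 = 216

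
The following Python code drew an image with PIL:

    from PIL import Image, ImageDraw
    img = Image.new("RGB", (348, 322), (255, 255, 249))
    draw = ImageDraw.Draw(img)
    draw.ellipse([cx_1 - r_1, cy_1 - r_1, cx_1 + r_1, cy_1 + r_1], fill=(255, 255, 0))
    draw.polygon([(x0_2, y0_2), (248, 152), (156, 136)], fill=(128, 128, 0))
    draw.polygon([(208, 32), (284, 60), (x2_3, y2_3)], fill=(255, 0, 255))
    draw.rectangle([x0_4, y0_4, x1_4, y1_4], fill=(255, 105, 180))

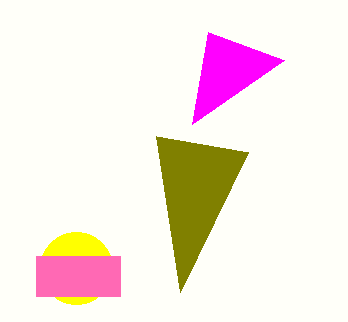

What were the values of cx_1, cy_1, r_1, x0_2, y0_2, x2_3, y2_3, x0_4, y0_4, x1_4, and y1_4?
cx_1 = 76; cy_1 = 268; r_1 = 36; x0_2 = 180; y0_2 = 292; x2_3 = 192; y2_3 = 124; x0_4 = 36; y0_4 = 256; x1_4 = 120; y1_4 = 296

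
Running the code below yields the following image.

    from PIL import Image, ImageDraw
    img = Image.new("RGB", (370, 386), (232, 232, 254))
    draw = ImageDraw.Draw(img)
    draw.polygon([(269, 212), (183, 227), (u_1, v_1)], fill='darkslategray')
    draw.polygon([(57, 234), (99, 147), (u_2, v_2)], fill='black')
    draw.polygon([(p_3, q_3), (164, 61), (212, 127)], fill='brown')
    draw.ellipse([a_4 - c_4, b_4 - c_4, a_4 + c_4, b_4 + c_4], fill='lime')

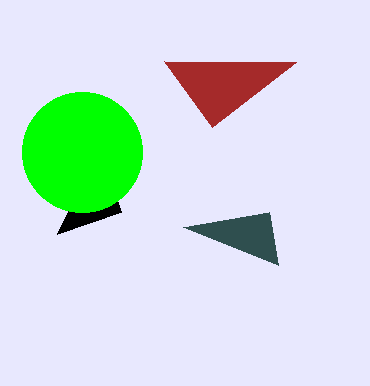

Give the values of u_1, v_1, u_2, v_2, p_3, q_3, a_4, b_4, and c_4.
u_1 = 278; v_1 = 265; u_2 = 121; v_2 = 212; p_3 = 296; q_3 = 62; a_4 = 82; b_4 = 152; c_4 = 60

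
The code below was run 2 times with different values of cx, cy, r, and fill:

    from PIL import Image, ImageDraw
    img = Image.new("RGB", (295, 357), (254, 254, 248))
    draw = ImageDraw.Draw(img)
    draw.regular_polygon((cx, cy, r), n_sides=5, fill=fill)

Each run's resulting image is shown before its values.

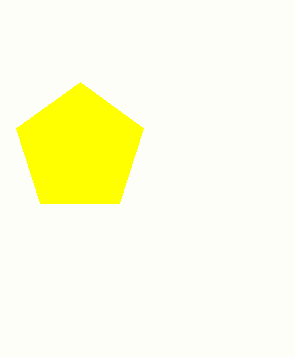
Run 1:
cx = 80; cy = 149; r = 67; fill = 'yellow'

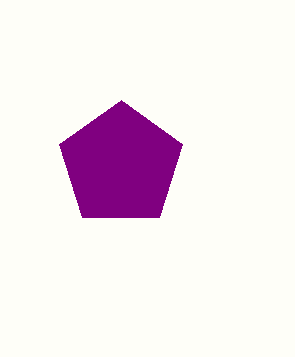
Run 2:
cx = 121, cy = 165, r = 65, fill = 'purple'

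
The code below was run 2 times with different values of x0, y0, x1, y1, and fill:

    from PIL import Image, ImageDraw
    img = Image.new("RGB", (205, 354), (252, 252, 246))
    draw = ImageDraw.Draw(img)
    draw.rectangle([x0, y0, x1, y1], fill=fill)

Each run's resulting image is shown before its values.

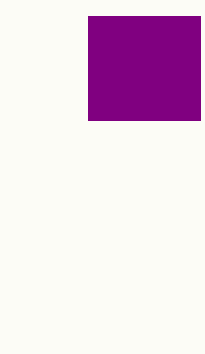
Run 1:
x0 = 88; y0 = 16; x1 = 200; y1 = 120; fill = 'purple'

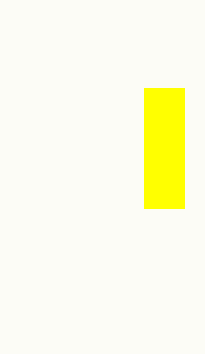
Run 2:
x0 = 144; y0 = 88; x1 = 184; y1 = 208; fill = 'yellow'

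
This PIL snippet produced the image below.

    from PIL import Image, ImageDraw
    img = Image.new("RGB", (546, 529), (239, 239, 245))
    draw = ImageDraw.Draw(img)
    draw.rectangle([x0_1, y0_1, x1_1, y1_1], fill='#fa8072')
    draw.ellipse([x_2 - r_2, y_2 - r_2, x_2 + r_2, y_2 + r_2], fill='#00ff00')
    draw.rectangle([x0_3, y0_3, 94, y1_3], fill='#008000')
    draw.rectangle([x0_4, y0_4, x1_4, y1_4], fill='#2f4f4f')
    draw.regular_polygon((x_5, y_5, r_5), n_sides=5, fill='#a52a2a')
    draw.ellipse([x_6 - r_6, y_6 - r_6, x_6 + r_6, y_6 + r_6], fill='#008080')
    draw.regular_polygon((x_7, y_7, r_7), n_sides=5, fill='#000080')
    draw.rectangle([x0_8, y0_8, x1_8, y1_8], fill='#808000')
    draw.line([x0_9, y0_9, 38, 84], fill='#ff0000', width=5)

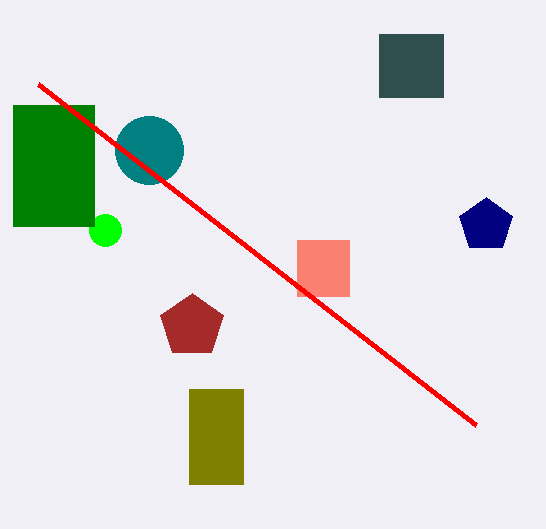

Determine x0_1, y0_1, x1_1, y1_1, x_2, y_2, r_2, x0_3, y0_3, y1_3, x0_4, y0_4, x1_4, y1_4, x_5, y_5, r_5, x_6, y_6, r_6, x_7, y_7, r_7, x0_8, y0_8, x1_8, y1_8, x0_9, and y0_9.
x0_1 = 297
y0_1 = 240
x1_1 = 349
y1_1 = 296
x_2 = 105
y_2 = 230
r_2 = 16
x0_3 = 13
y0_3 = 105
y1_3 = 226
x0_4 = 379
y0_4 = 34
x1_4 = 443
y1_4 = 97
x_5 = 192
y_5 = 326
r_5 = 33
x_6 = 149
y_6 = 150
r_6 = 34
x_7 = 486
y_7 = 225
r_7 = 28
x0_8 = 189
y0_8 = 389
x1_8 = 243
y1_8 = 484
x0_9 = 476
y0_9 = 425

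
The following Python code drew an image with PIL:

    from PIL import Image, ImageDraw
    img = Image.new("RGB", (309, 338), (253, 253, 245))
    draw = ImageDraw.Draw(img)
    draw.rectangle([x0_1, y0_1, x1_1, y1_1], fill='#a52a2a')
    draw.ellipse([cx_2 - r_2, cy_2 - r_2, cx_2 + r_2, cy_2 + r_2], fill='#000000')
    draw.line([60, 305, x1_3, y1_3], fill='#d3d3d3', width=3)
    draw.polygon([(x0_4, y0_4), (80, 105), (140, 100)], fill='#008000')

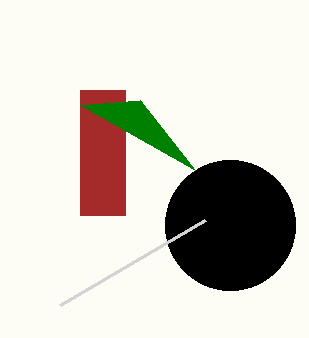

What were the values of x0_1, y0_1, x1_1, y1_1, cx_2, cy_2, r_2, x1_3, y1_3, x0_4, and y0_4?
x0_1 = 80; y0_1 = 90; x1_1 = 125; y1_1 = 215; cx_2 = 230; cy_2 = 225; r_2 = 65; x1_3 = 205; y1_3 = 220; x0_4 = 195; y0_4 = 170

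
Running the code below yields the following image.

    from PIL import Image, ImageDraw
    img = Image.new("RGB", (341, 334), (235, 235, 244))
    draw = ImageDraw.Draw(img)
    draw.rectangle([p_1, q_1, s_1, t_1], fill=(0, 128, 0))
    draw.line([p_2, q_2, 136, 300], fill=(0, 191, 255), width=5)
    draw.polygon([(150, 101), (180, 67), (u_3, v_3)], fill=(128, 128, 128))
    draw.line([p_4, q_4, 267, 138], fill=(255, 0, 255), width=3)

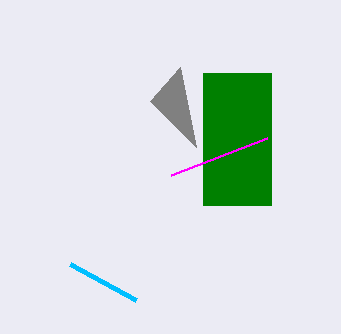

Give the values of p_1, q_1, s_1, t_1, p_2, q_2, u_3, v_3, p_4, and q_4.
p_1 = 203; q_1 = 73; s_1 = 271; t_1 = 205; p_2 = 70; q_2 = 264; u_3 = 196; v_3 = 147; p_4 = 171; q_4 = 175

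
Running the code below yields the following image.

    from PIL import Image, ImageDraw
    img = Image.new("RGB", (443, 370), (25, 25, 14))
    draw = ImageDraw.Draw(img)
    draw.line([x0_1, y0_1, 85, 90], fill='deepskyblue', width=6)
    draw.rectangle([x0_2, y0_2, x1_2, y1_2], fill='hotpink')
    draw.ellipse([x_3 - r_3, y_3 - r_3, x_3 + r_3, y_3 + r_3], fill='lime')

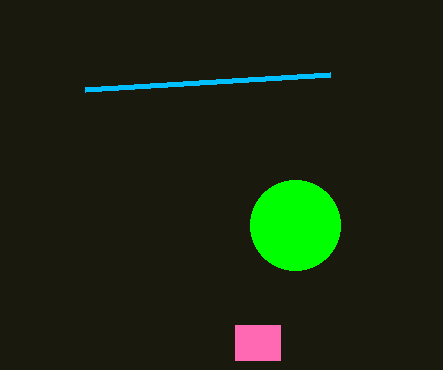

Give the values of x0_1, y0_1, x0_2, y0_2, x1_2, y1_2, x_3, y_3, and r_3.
x0_1 = 330
y0_1 = 75
x0_2 = 235
y0_2 = 325
x1_2 = 280
y1_2 = 360
x_3 = 295
y_3 = 225
r_3 = 45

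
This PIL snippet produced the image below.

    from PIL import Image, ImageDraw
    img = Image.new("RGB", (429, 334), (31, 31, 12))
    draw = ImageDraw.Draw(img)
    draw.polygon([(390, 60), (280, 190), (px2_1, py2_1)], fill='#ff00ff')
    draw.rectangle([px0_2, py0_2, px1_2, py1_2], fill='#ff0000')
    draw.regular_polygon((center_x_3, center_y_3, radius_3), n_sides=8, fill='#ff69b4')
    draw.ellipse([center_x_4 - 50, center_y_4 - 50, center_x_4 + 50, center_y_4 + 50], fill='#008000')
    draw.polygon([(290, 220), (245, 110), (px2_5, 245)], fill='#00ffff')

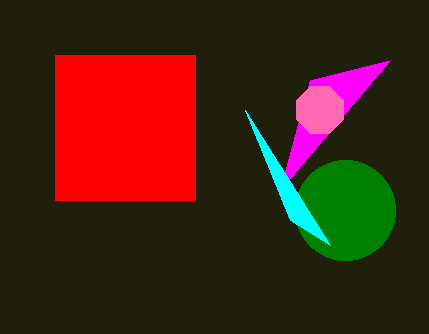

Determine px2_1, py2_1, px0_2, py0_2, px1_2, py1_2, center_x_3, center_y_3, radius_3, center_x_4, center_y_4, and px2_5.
px2_1 = 310; py2_1 = 80; px0_2 = 55; py0_2 = 55; px1_2 = 195; py1_2 = 200; center_x_3 = 320; center_y_3 = 110; radius_3 = 25; center_x_4 = 345; center_y_4 = 210; px2_5 = 330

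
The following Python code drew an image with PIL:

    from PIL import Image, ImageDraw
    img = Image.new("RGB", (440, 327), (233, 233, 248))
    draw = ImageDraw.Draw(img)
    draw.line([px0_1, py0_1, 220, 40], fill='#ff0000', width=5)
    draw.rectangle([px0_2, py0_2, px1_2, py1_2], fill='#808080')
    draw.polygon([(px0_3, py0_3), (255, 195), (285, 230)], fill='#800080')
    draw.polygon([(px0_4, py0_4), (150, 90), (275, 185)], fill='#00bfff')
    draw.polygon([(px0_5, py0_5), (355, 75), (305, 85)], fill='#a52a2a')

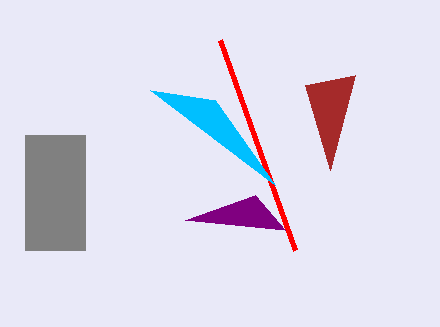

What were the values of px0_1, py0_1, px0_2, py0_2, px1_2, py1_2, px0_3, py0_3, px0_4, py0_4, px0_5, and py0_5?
px0_1 = 295, py0_1 = 250, px0_2 = 25, py0_2 = 135, px1_2 = 85, py1_2 = 250, px0_3 = 185, py0_3 = 220, px0_4 = 215, py0_4 = 100, px0_5 = 330, py0_5 = 170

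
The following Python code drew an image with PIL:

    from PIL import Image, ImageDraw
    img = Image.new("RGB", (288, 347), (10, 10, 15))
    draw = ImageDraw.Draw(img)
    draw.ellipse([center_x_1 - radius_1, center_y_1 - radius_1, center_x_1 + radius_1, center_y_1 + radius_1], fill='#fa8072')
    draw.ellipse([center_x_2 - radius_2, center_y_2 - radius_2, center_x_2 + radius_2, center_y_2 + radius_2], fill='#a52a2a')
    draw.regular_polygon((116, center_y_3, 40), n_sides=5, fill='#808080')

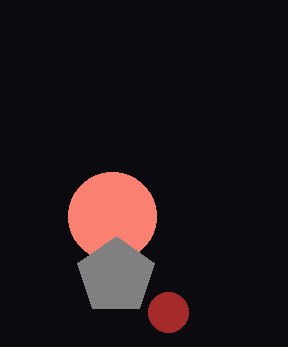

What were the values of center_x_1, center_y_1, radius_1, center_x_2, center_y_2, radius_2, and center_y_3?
center_x_1 = 112, center_y_1 = 216, radius_1 = 44, center_x_2 = 168, center_y_2 = 312, radius_2 = 20, center_y_3 = 276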